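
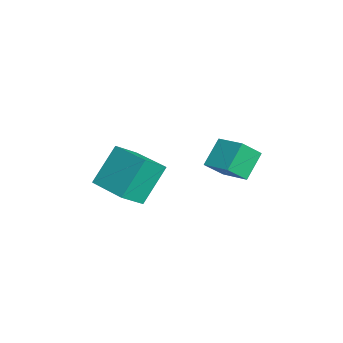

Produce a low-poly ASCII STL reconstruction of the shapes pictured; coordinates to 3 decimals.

solid 
facet normal -0.542 0.454 0.707
outer loop
vertex 0.227 2.702 2.323
vertex 1.267 3.475 2.623
vertex -0.118 3.459 1.573
endloop
endfacet
facet normal -0.783 -0.580 -0.226
outer loop
vertex 0.613 2.845 0.617
vertex 0.227 2.702 2.323
vertex -0.118 3.459 1.573
endloop
endfacet
facet normal -0.541 0.455 0.707
outer loop
vertex -0.118 3.459 1.573
vertex 1.267 3.475 2.623
vertex 0.922 4.231 1.873
endloop
endfacet
facet normal -0.308 0.676 -0.670
outer loop
vertex 0.922 4.231 1.873
vertex 0.613 2.845 0.617
vertex -0.118 3.459 1.573
endloop
endfacet
facet normal 0.309 -0.675 0.670
outer loop
vertex 0.227 2.702 2.323
vertex 1.998 2.861 1.667
vertex 1.267 3.475 2.623
endloop
endfacet
facet normal -0.782 -0.581 -0.226
outer loop
vertex 0.958 2.089 1.367
vertex 0.227 2.702 2.323
vertex 0.613 2.845 0.617
endloop
endfacet
facet normal 0.309 -0.676 0.669
outer loop
vertex 0.958 2.089 1.367
vertex 1.998 2.861 1.667
vertex 0.227 2.702 2.323
endloop
endfacet
facet normal 0.782 0.581 0.225
outer loop
vertex 1.267 3.475 2.623
vertex 1.998 2.861 1.667
vertex 0.922 4.231 1.873
endloop
endfacet
facet normal -0.309 0.676 -0.669
outer loop
vertex 1.653 3.618 0.917
vertex 0.613 2.845 0.617
vertex 0.922 4.231 1.873
endloop
endfacet
facet normal 0.782 0.580 0.226
outer loop
vertex 0.922 4.231 1.873
vertex 1.998 2.861 1.667
vertex 1.653 3.618 0.917
endloop
endfacet
facet normal 0.542 -0.454 -0.707
outer loop
vertex 1.653 3.618 0.917
vertex 0.958 2.089 1.367
vertex 0.613 2.845 0.617
endloop
endfacet
facet normal 0.541 -0.454 -0.708
outer loop
vertex 1.998 2.861 1.667
vertex 0.958 2.089 1.367
vertex 1.653 3.618 0.917
endloop
endfacet
facet normal -0.826 -0.564 -0.030
outer loop
vertex -0.056 -2.016 -0.026
vertex -0.737 -1.101 1.531
vertex -0.593 -1.191 -0.746
endloop
endfacet
facet normal 0.353 -0.474 -0.807
outer loop
vertex 0.917 -0.159 -0.691
vertex -0.056 -2.016 -0.026
vertex -0.593 -1.191 -0.746
endloop
endfacet
facet normal -0.825 -0.564 -0.030
outer loop
vertex -0.593 -1.191 -0.746
vertex -0.737 -1.101 1.531
vertex -1.275 -0.275 0.811
endloop
endfacet
facet normal -0.441 0.676 -0.591
outer loop
vertex -1.275 -0.275 0.811
vertex 0.917 -0.159 -0.691
vertex -0.593 -1.191 -0.746
endloop
endfacet
facet normal 0.441 -0.676 0.590
outer loop
vertex -0.056 -2.016 -0.026
vertex 0.773 -0.069 1.586
vertex -0.737 -1.101 1.531
endloop
endfacet
facet normal 0.353 -0.474 -0.807
outer loop
vertex 1.455 -0.985 0.029
vertex -0.056 -2.016 -0.026
vertex 0.917 -0.159 -0.691
endloop
endfacet
facet normal 0.440 -0.676 0.591
outer loop
vertex 1.455 -0.985 0.029
vertex 0.773 -0.069 1.586
vertex -0.056 -2.016 -0.026
endloop
endfacet
facet normal -0.353 0.473 0.807
outer loop
vertex -0.737 -1.101 1.531
vertex 0.773 -0.069 1.586
vertex -1.275 -0.275 0.811
endloop
endfacet
facet normal -0.440 0.677 -0.590
outer loop
vertex 0.236 0.756 0.866
vertex 0.917 -0.159 -0.691
vertex -1.275 -0.275 0.811
endloop
endfacet
facet normal -0.353 0.474 0.807
outer loop
vertex -1.275 -0.275 0.811
vertex 0.773 -0.069 1.586
vertex 0.236 0.756 0.866
endloop
endfacet
facet normal 0.825 0.564 0.030
outer loop
vertex 0.236 0.756 0.866
vertex 1.455 -0.985 0.029
vertex 0.917 -0.159 -0.691
endloop
endfacet
facet normal 0.826 0.564 0.030
outer loop
vertex 0.773 -0.069 1.586
vertex 1.455 -0.985 0.029
vertex 0.236 0.756 0.866
endloop
endfacet

endsolid


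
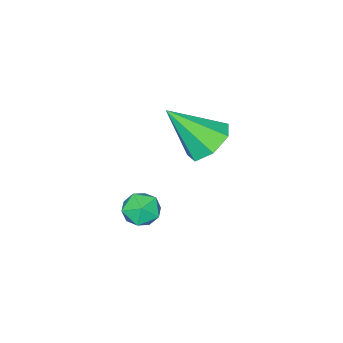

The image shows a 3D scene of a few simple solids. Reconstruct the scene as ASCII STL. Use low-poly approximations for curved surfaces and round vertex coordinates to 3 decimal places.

solid 
facet normal -0.410 0.547 -0.730
outer loop
vertex -3.243 -2.35 1.203
vertex -3.674 -1.9 1.782
vertex -2.901 -1.749 1.461
endloop
endfacet
facet normal 0.883 -0.391 -0.259
outer loop
vertex -3.243 -2.35 1.203
vertex -2.901 -1.749 1.461
vertex -2.926 -2.9 3.118
endloop
endfacet
facet normal -0.410 0.547 -0.730
outer loop
vertex -2.901 -1.749 1.461
vertex -3.674 -1.9 1.782
vertex -3.141 -1.262 1.961
endloop
endfacet
facet normal 0.944 0.263 0.197
outer loop
vertex -2.901 -1.749 1.461
vertex -3.141 -1.262 1.961
vertex -2.926 -2.9 3.118
endloop
endfacet
facet normal -0.409 0.546 -0.731
outer loop
vertex -3.141 -1.262 1.961
vertex -3.674 -1.9 1.782
vertex -3.783 -1.255 2.325
endloop
endfacet
facet normal 0.413 0.561 0.717
outer loop
vertex -3.141 -1.262 1.961
vertex -3.783 -1.255 2.325
vertex -2.926 -2.9 3.118
endloop
endfacet
facet normal -0.408 0.546 -0.731
outer loop
vertex -3.783 -1.255 2.325
vertex -3.674 -1.9 1.782
vertex -4.342 -1.733 2.28
endloop
endfacet
facet normal -0.310 0.277 0.910
outer loop
vertex -3.783 -1.255 2.325
vertex -4.342 -1.733 2.28
vertex -2.926 -2.9 3.118
endloop
endfacet
facet normal -0.408 0.547 -0.731
outer loop
vertex -4.342 -1.733 2.28
vertex -3.674 -1.9 1.782
vertex -4.399 -2.337 1.86
endloop
endfacet
facet normal -0.681 -0.374 0.630
outer loop
vertex -4.342 -1.733 2.28
vertex -4.399 -2.337 1.86
vertex -2.926 -2.9 3.118
endloop
endfacet
facet normal -0.409 0.547 -0.730
outer loop
vertex -4.399 -2.337 1.86
vertex -3.674 -1.9 1.782
vertex -3.91 -2.611 1.381
endloop
endfacet
facet normal -0.420 -0.903 0.088
outer loop
vertex -4.399 -2.337 1.86
vertex -3.91 -2.611 1.381
vertex -2.926 -2.9 3.118
endloop
endfacet
facet normal -0.409 0.547 -0.730
outer loop
vertex -3.91 -2.611 1.381
vertex -3.674 -1.9 1.782
vertex -3.243 -2.35 1.203
endloop
endfacet
facet normal 0.275 -0.911 -0.307
outer loop
vertex -3.91 -2.611 1.381
vertex -3.243 -2.35 1.203
vertex -2.926 -2.9 3.118
endloop
endfacet
facet normal -0.435 0.754 -0.492
outer loop
vertex -2.24 -2.955 -1.794
vertex -2.789 -2.996 -1.371
vertex -2.255 -2.582 -1.209
endloop
endfacet
facet normal 0.277 0.813 -0.512
outer loop
vertex -2.24 -2.955 -1.794
vertex -2.255 -2.582 -1.209
vertex -1.67 -2.902 -1.401
endloop
endfacet
facet normal 0.539 0.223 -0.812
outer loop
vertex -2.24 -2.955 -1.794
vertex -1.67 -2.902 -1.401
vertex -1.842 -3.512 -1.683
endloop
endfacet
facet normal -0.010 -0.202 -0.979
outer loop
vertex -2.24 -2.955 -1.794
vertex -1.842 -3.512 -1.683
vertex -2.533 -3.57 -1.664
endloop
endfacet
facet normal -0.611 0.126 -0.781
outer loop
vertex -2.24 -2.955 -1.794
vertex -2.533 -3.57 -1.664
vertex -2.789 -2.996 -1.371
endloop
endfacet
facet normal 0.514 0.842 0.162
outer loop
vertex -1.67 -2.902 -1.401
vertex -2.255 -2.582 -1.209
vertex -1.867 -2.91 -0.736
endloop
endfacet
facet normal -0.637 0.746 0.193
outer loop
vertex -2.255 -2.582 -1.209
vertex -2.789 -2.996 -1.371
vertex -2.558 -2.968 -0.717
endloop
endfacet
facet normal -0.922 -0.270 -0.276
outer loop
vertex -2.789 -2.996 -1.371
vertex -2.533 -3.57 -1.664
vertex -2.73 -3.578 -0.999
endloop
endfacet
facet normal 0.051 -0.801 -0.597
outer loop
vertex -2.533 -3.57 -1.664
vertex -1.842 -3.512 -1.683
vertex -2.145 -3.898 -1.191
endloop
endfacet
facet normal 0.938 -0.114 -0.327
outer loop
vertex -1.842 -3.512 -1.683
vertex -1.67 -2.902 -1.401
vertex -1.611 -3.484 -1.029
endloop
endfacet
facet normal 0.010 0.202 0.979
outer loop
vertex -2.16 -3.525 -0.606
vertex -1.867 -2.91 -0.736
vertex -2.558 -2.968 -0.717
endloop
endfacet
facet normal -0.539 -0.223 0.812
outer loop
vertex -2.16 -3.525 -0.606
vertex -2.558 -2.968 -0.717
vertex -2.73 -3.578 -0.999
endloop
endfacet
facet normal -0.277 -0.813 0.512
outer loop
vertex -2.16 -3.525 -0.606
vertex -2.73 -3.578 -0.999
vertex -2.145 -3.898 -1.191
endloop
endfacet
facet normal 0.435 -0.754 0.492
outer loop
vertex -2.16 -3.525 -0.606
vertex -2.145 -3.898 -1.191
vertex -1.611 -3.484 -1.029
endloop
endfacet
facet normal 0.611 -0.126 0.781
outer loop
vertex -2.16 -3.525 -0.606
vertex -1.611 -3.484 -1.029
vertex -1.867 -2.91 -0.736
endloop
endfacet
facet normal -0.051 0.801 0.597
outer loop
vertex -2.558 -2.968 -0.717
vertex -1.867 -2.91 -0.736
vertex -2.255 -2.582 -1.209
endloop
endfacet
facet normal -0.938 0.114 0.327
outer loop
vertex -2.73 -3.578 -0.999
vertex -2.558 -2.968 -0.717
vertex -2.789 -2.996 -1.371
endloop
endfacet
facet normal -0.514 -0.842 -0.162
outer loop
vertex -2.145 -3.898 -1.191
vertex -2.73 -3.578 -0.999
vertex -2.533 -3.57 -1.664
endloop
endfacet
facet normal 0.637 -0.746 -0.193
outer loop
vertex -1.611 -3.484 -1.029
vertex -2.145 -3.898 -1.191
vertex -1.842 -3.512 -1.683
endloop
endfacet
facet normal 0.922 0.270 0.276
outer loop
vertex -1.867 -2.91 -0.736
vertex -1.611 -3.484 -1.029
vertex -1.67 -2.902 -1.401
endloop
endfacet

endsolid


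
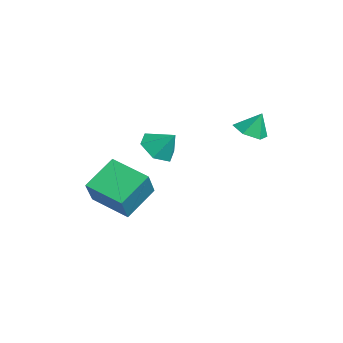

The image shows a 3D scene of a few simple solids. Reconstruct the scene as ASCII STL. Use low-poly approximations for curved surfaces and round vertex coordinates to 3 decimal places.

solid 
facet normal -0.443 -0.517 -0.733
outer loop
vertex 2.48 -1.277 1.126
vertex 1.686 -0.878 1.324
vertex 2.247 -0.498 0.717
endloop
endfacet
facet normal 0.961 0.276 -0.023
outer loop
vertex 2.48 -1.277 1.126
vertex 2.247 -0.498 0.717
vertex 2.214 -0.262 2.196
endloop
endfacet
facet normal -0.443 -0.517 -0.733
outer loop
vertex 2.247 -0.498 0.717
vertex 1.686 -0.878 1.324
vertex 1.454 -0.099 0.915
endloop
endfacet
facet normal 0.419 0.898 -0.134
outer loop
vertex 2.247 -0.498 0.717
vertex 1.454 -0.099 0.915
vertex 2.214 -0.262 2.196
endloop
endfacet
facet normal -0.444 -0.517 -0.732
outer loop
vertex 1.454 -0.099 0.915
vertex 1.686 -0.878 1.324
vertex 0.893 -0.478 1.523
endloop
endfacet
facet normal -0.297 0.909 0.292
outer loop
vertex 1.454 -0.099 0.915
vertex 0.893 -0.478 1.523
vertex 2.214 -0.262 2.196
endloop
endfacet
facet normal -0.444 -0.517 -0.732
outer loop
vertex 0.893 -0.478 1.523
vertex 1.686 -0.878 1.324
vertex 1.125 -1.257 1.932
endloop
endfacet
facet normal -0.472 0.296 0.831
outer loop
vertex 0.893 -0.478 1.523
vertex 1.125 -1.257 1.932
vertex 2.214 -0.262 2.196
endloop
endfacet
facet normal -0.443 -0.518 -0.732
outer loop
vertex 1.125 -1.257 1.932
vertex 1.686 -0.878 1.324
vertex 1.919 -1.656 1.733
endloop
endfacet
facet normal 0.071 -0.328 0.942
outer loop
vertex 1.125 -1.257 1.932
vertex 1.919 -1.656 1.733
vertex 2.214 -0.262 2.196
endloop
endfacet
facet normal -0.443 -0.518 -0.732
outer loop
vertex 1.919 -1.656 1.733
vertex 1.686 -0.878 1.324
vertex 2.48 -1.277 1.126
endloop
endfacet
facet normal 0.787 -0.338 0.516
outer loop
vertex 1.919 -1.656 1.733
vertex 2.48 -1.277 1.126
vertex 2.214 -0.262 2.196
endloop
endfacet
facet normal -0.558 0.291 -0.777
outer loop
vertex -4.752 -0.915 -3.188
vertex -3.281 0.34 -3.774
vertex -3.971 -2.341 -4.283
endloop
endfacet
facet normal -0.728 -0.621 0.290
outer loop
vertex -2.939 -2.88 -2.846
vertex -4.752 -0.915 -3.188
vertex -3.971 -2.341 -4.283
endloop
endfacet
facet normal -0.558 0.291 -0.777
outer loop
vertex -3.971 -2.341 -4.283
vertex -3.281 0.34 -3.774
vertex -2.501 -1.086 -4.869
endloop
endfacet
facet normal 0.398 -0.727 -0.559
outer loop
vertex -2.501 -1.086 -4.869
vertex -2.939 -2.88 -2.846
vertex -3.971 -2.341 -4.283
endloop
endfacet
facet normal -0.398 0.728 0.559
outer loop
vertex -4.752 -0.915 -3.188
vertex -2.249 -0.199 -2.337
vertex -3.281 0.34 -3.774
endloop
endfacet
facet normal -0.728 -0.621 0.290
outer loop
vertex -3.719 -1.454 -1.751
vertex -4.752 -0.915 -3.188
vertex -2.939 -2.88 -2.846
endloop
endfacet
facet normal -0.398 0.727 0.559
outer loop
vertex -3.719 -1.454 -1.751
vertex -2.249 -0.199 -2.337
vertex -4.752 -0.915 -3.188
endloop
endfacet
facet normal 0.728 0.621 -0.290
outer loop
vertex -3.281 0.34 -3.774
vertex -2.249 -0.199 -2.337
vertex -2.501 -1.086 -4.869
endloop
endfacet
facet normal 0.398 -0.727 -0.559
outer loop
vertex -1.468 -1.625 -3.432
vertex -2.939 -2.88 -2.846
vertex -2.501 -1.086 -4.869
endloop
endfacet
facet normal 0.728 0.621 -0.290
outer loop
vertex -2.501 -1.086 -4.869
vertex -2.249 -0.199 -2.337
vertex -1.468 -1.625 -3.432
endloop
endfacet
facet normal 0.558 -0.291 0.777
outer loop
vertex -1.468 -1.625 -3.432
vertex -3.719 -1.454 -1.751
vertex -2.939 -2.88 -2.846
endloop
endfacet
facet normal 0.558 -0.291 0.777
outer loop
vertex -2.249 -0.199 -2.337
vertex -3.719 -1.454 -1.751
vertex -1.468 -1.625 -3.432
endloop
endfacet
facet normal -0.130 -0.420 -0.898
outer loop
vertex 0.826 3.08 1.241
vertex 0.205 3.608 1.084
vertex 0.984 3.809 0.877
endloop
endfacet
facet normal 0.894 0.029 0.447
outer loop
vertex 0.826 3.08 1.241
vertex 0.984 3.809 0.877
vertex 0.355 4.092 2.116
endloop
endfacet
facet normal -0.130 -0.420 -0.898
outer loop
vertex 0.984 3.809 0.877
vertex 0.205 3.608 1.084
vertex 0.363 4.337 0.72
endloop
endfacet
facet normal 0.621 0.772 0.139
outer loop
vertex 0.984 3.809 0.877
vertex 0.363 4.337 0.72
vertex 0.355 4.092 2.116
endloop
endfacet
facet normal -0.129 -0.420 -0.898
outer loop
vertex 0.363 4.337 0.72
vertex 0.205 3.608 1.084
vertex -0.415 4.136 0.926
endloop
endfacet
facet normal -0.205 0.964 0.168
outer loop
vertex 0.363 4.337 0.72
vertex -0.415 4.136 0.926
vertex 0.355 4.092 2.116
endloop
endfacet
facet normal -0.129 -0.420 -0.898
outer loop
vertex -0.415 4.136 0.926
vertex 0.205 3.608 1.084
vertex -0.573 3.407 1.29
endloop
endfacet
facet normal -0.756 0.416 0.505
outer loop
vertex -0.415 4.136 0.926
vertex -0.573 3.407 1.29
vertex 0.355 4.092 2.116
endloop
endfacet
facet normal -0.129 -0.421 -0.898
outer loop
vertex -0.573 3.407 1.29
vertex 0.205 3.608 1.084
vertex 0.048 2.879 1.448
endloop
endfacet
facet normal -0.483 -0.325 0.813
outer loop
vertex -0.573 3.407 1.29
vertex 0.048 2.879 1.448
vertex 0.355 4.092 2.116
endloop
endfacet
facet normal -0.130 -0.420 -0.898
outer loop
vertex 0.048 2.879 1.448
vertex 0.205 3.608 1.084
vertex 0.826 3.08 1.241
endloop
endfacet
facet normal 0.342 -0.518 0.784
outer loop
vertex 0.048 2.879 1.448
vertex 0.826 3.08 1.241
vertex 0.355 4.092 2.116
endloop
endfacet

endsolid


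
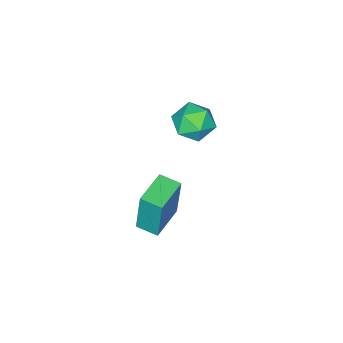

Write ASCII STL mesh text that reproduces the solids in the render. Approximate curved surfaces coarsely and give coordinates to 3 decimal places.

solid 
facet normal -0.970 -0.241 0.042
outer loop
vertex 1.122 -1.957 0.334
vertex 0.907 -1.11 0.232
vertex 1.097 -2.197 -1.611
endloop
endfacet
facet normal 0.244 -0.963 0.116
outer loop
vertex 2.493 -1.85 -1.672
vertex 1.122 -1.957 0.334
vertex 1.097 -2.197 -1.611
endloop
endfacet
facet normal -0.970 -0.241 0.042
outer loop
vertex 1.097 -2.197 -1.611
vertex 0.907 -1.11 0.232
vertex 0.882 -1.35 -1.713
endloop
endfacet
facet normal -0.013 -0.123 -0.992
outer loop
vertex 0.882 -1.35 -1.713
vertex 2.493 -1.85 -1.672
vertex 1.097 -2.197 -1.611
endloop
endfacet
facet normal 0.013 0.123 0.992
outer loop
vertex 1.122 -1.957 0.334
vertex 2.303 -0.763 0.171
vertex 0.907 -1.11 0.232
endloop
endfacet
facet normal 0.244 -0.963 0.116
outer loop
vertex 2.518 -1.61 0.273
vertex 1.122 -1.957 0.334
vertex 2.493 -1.85 -1.672
endloop
endfacet
facet normal 0.013 0.123 0.992
outer loop
vertex 2.518 -1.61 0.273
vertex 2.303 -0.763 0.171
vertex 1.122 -1.957 0.334
endloop
endfacet
facet normal -0.244 0.963 -0.116
outer loop
vertex 0.907 -1.11 0.232
vertex 2.303 -0.763 0.171
vertex 0.882 -1.35 -1.713
endloop
endfacet
facet normal -0.013 -0.123 -0.992
outer loop
vertex 2.278 -1.003 -1.774
vertex 2.493 -1.85 -1.672
vertex 0.882 -1.35 -1.713
endloop
endfacet
facet normal -0.244 0.963 -0.116
outer loop
vertex 0.882 -1.35 -1.713
vertex 2.303 -0.763 0.171
vertex 2.278 -1.003 -1.774
endloop
endfacet
facet normal 0.970 0.241 -0.042
outer loop
vertex 2.278 -1.003 -1.774
vertex 2.518 -1.61 0.273
vertex 2.493 -1.85 -1.672
endloop
endfacet
facet normal 0.970 0.241 -0.042
outer loop
vertex 2.303 -0.763 0.171
vertex 2.518 -1.61 0.273
vertex 2.278 -1.003 -1.774
endloop
endfacet
facet normal 0.300 0.471 0.829
outer loop
vertex 0.671 -0.45 3.712
vertex -0.018 -0.752 4.133
vertex 0.715 -1.205 4.125
endloop
endfacet
facet normal 0.859 0.283 0.426
outer loop
vertex 0.671 -0.45 3.712
vertex 0.715 -1.205 4.125
vertex 1.073 -1.119 3.346
endloop
endfacet
facet normal 0.780 0.587 -0.216
outer loop
vertex 0.671 -0.45 3.712
vertex 1.073 -1.119 3.346
vertex 0.561 -0.613 2.872
endloop
endfacet
facet normal 0.173 0.962 -0.209
outer loop
vertex 0.671 -0.45 3.712
vertex 0.561 -0.613 2.872
vertex -0.113 -0.386 3.358
endloop
endfacet
facet normal -0.124 0.891 0.436
outer loop
vertex 0.671 -0.45 3.712
vertex -0.113 -0.386 3.358
vertex -0.018 -0.752 4.133
endloop
endfacet
facet normal 0.840 -0.424 0.339
outer loop
vertex 1.073 -1.119 3.346
vertex 0.715 -1.205 4.125
vertex 0.633 -1.834 3.542
endloop
endfacet
facet normal -0.063 -0.120 0.991
outer loop
vertex 0.715 -1.205 4.125
vertex -0.018 -0.752 4.133
vertex -0.041 -1.607 4.028
endloop
endfacet
facet normal -0.749 0.559 0.356
outer loop
vertex -0.018 -0.752 4.133
vertex -0.113 -0.386 3.358
vertex -0.553 -1.101 3.554
endloop
endfacet
facet normal -0.270 0.673 -0.688
outer loop
vertex -0.113 -0.386 3.358
vertex 0.561 -0.613 2.872
vertex -0.195 -1.015 2.775
endloop
endfacet
facet normal 0.712 0.067 -0.699
outer loop
vertex 0.561 -0.613 2.872
vertex 1.073 -1.119 3.346
vertex 0.538 -1.468 2.767
endloop
endfacet
facet normal -0.173 -0.962 0.209
outer loop
vertex -0.151 -1.77 3.188
vertex 0.633 -1.834 3.542
vertex -0.041 -1.607 4.028
endloop
endfacet
facet normal -0.780 -0.587 0.216
outer loop
vertex -0.151 -1.77 3.188
vertex -0.041 -1.607 4.028
vertex -0.553 -1.101 3.554
endloop
endfacet
facet normal -0.859 -0.283 -0.426
outer loop
vertex -0.151 -1.77 3.188
vertex -0.553 -1.101 3.554
vertex -0.195 -1.015 2.775
endloop
endfacet
facet normal -0.300 -0.471 -0.829
outer loop
vertex -0.151 -1.77 3.188
vertex -0.195 -1.015 2.775
vertex 0.538 -1.468 2.767
endloop
endfacet
facet normal 0.124 -0.891 -0.436
outer loop
vertex -0.151 -1.77 3.188
vertex 0.538 -1.468 2.767
vertex 0.633 -1.834 3.542
endloop
endfacet
facet normal 0.270 -0.673 0.688
outer loop
vertex -0.041 -1.607 4.028
vertex 0.633 -1.834 3.542
vertex 0.715 -1.205 4.125
endloop
endfacet
facet normal -0.712 -0.067 0.699
outer loop
vertex -0.553 -1.101 3.554
vertex -0.041 -1.607 4.028
vertex -0.018 -0.752 4.133
endloop
endfacet
facet normal -0.840 0.424 -0.339
outer loop
vertex -0.195 -1.015 2.775
vertex -0.553 -1.101 3.554
vertex -0.113 -0.386 3.358
endloop
endfacet
facet normal 0.063 0.120 -0.991
outer loop
vertex 0.538 -1.468 2.767
vertex -0.195 -1.015 2.775
vertex 0.561 -0.613 2.872
endloop
endfacet
facet normal 0.749 -0.559 -0.356
outer loop
vertex 0.633 -1.834 3.542
vertex 0.538 -1.468 2.767
vertex 1.073 -1.119 3.346
endloop
endfacet

endsolid


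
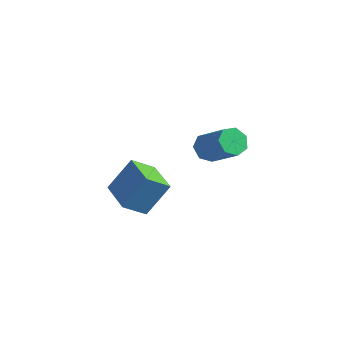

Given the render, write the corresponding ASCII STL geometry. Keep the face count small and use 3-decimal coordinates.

solid 
facet normal -0.892 0.445 0.076
outer loop
vertex -4.49 -0.813 -3.51
vertex -4.05 -0.135 -2.319
vertex -4.154 -0.044 -4.072
endloop
endfacet
facet normal -0.305 -0.471 -0.827
outer loop
vertex -2.87 -0.685 -4.181
vertex -4.49 -0.813 -3.51
vertex -4.154 -0.044 -4.072
endloop
endfacet
facet normal -0.892 0.445 0.076
outer loop
vertex -4.154 -0.044 -4.072
vertex -4.05 -0.135 -2.319
vertex -3.714 0.634 -2.88
endloop
endfacet
facet normal 0.333 0.762 -0.556
outer loop
vertex -3.714 0.634 -2.88
vertex -2.87 -0.685 -4.181
vertex -4.154 -0.044 -4.072
endloop
endfacet
facet normal -0.333 -0.761 0.556
outer loop
vertex -4.49 -0.813 -3.51
vertex -2.766 -0.776 -2.428
vertex -4.05 -0.135 -2.319
endloop
endfacet
facet normal -0.306 -0.470 -0.828
outer loop
vertex -3.206 -1.454 -3.62
vertex -4.49 -0.813 -3.51
vertex -2.87 -0.685 -4.181
endloop
endfacet
facet normal -0.333 -0.762 0.556
outer loop
vertex -3.206 -1.454 -3.62
vertex -2.766 -0.776 -2.428
vertex -4.49 -0.813 -3.51
endloop
endfacet
facet normal 0.305 0.471 0.828
outer loop
vertex -4.05 -0.135 -2.319
vertex -2.766 -0.776 -2.428
vertex -3.714 0.634 -2.88
endloop
endfacet
facet normal 0.333 0.762 -0.556
outer loop
vertex -2.43 -0.007 -2.99
vertex -2.87 -0.685 -4.181
vertex -3.714 0.634 -2.88
endloop
endfacet
facet normal 0.306 0.471 0.827
outer loop
vertex -3.714 0.634 -2.88
vertex -2.766 -0.776 -2.428
vertex -2.43 -0.007 -2.99
endloop
endfacet
facet normal 0.892 -0.445 -0.076
outer loop
vertex -2.43 -0.007 -2.99
vertex -3.206 -1.454 -3.62
vertex -2.87 -0.685 -4.181
endloop
endfacet
facet normal 0.892 -0.445 -0.076
outer loop
vertex -2.766 -0.776 -2.428
vertex -3.206 -1.454 -3.62
vertex -2.43 -0.007 -2.99
endloop
endfacet
facet normal -0.824 0.089 -0.560
outer loop
vertex -0.293 -0.435 -0.783
vertex -0.588 -0.299 -0.327
vertex -0.313 0.04 -0.678
endloop
endfacet
facet normal 0.566 0.201 -0.800
outer loop
vertex -0.293 -0.435 -0.783
vertex -0.313 0.04 -0.678
vertex 0.844 -0.557 -0.009
endloop
endfacet
facet normal 0.566 0.202 -0.799
outer loop
vertex 0.844 -0.557 -0.009
vertex -0.313 0.04 -0.678
vertex 0.823 -0.083 0.096
endloop
endfacet
facet normal 0.823 -0.088 0.561
outer loop
vertex 0.844 -0.557 -0.009
vertex 0.823 -0.083 0.096
vertex 0.548 -0.421 0.447
endloop
endfacet
facet normal -0.823 0.087 -0.561
outer loop
vertex -0.313 0.04 -0.678
vertex -0.588 -0.299 -0.327
vertex -0.541 0.259 -0.309
endloop
endfacet
facet normal 0.320 0.888 -0.329
outer loop
vertex -0.313 0.04 -0.678
vertex -0.541 0.259 -0.309
vertex 0.823 -0.083 0.096
endloop
endfacet
facet normal 0.321 0.887 -0.332
outer loop
vertex 0.823 -0.083 0.096
vertex -0.541 0.259 -0.309
vertex 0.596 0.137 0.465
endloop
endfacet
facet normal 0.824 -0.089 0.560
outer loop
vertex 0.823 -0.083 0.096
vertex 0.596 0.137 0.465
vertex 0.548 -0.421 0.447
endloop
endfacet
facet normal -0.824 0.087 -0.560
outer loop
vertex -0.541 0.259 -0.309
vertex -0.588 -0.299 -0.327
vertex -0.804 0.058 0.047
endloop
endfacet
facet normal -0.167 0.906 0.388
outer loop
vertex -0.541 0.259 -0.309
vertex -0.804 0.058 0.047
vertex 0.596 0.137 0.465
endloop
endfacet
facet normal -0.167 0.906 0.389
outer loop
vertex 0.596 0.137 0.465
vertex -0.804 0.058 0.047
vertex 0.332 -0.064 0.82
endloop
endfacet
facet normal 0.823 -0.089 0.561
outer loop
vertex 0.596 0.137 0.465
vertex 0.332 -0.064 0.82
vertex 0.548 -0.421 0.447
endloop
endfacet
facet normal -0.824 0.089 -0.560
outer loop
vertex -0.804 0.058 0.047
vertex -0.588 -0.299 -0.327
vertex -0.905 -0.412 0.121
endloop
endfacet
facet normal -0.528 0.242 0.814
outer loop
vertex -0.804 0.058 0.047
vertex -0.905 -0.412 0.121
vertex 0.332 -0.064 0.82
endloop
endfacet
facet normal -0.528 0.243 0.814
outer loop
vertex 0.332 -0.064 0.82
vertex -0.905 -0.412 0.121
vertex 0.231 -0.534 0.895
endloop
endfacet
facet normal 0.823 -0.087 0.561
outer loop
vertex 0.332 -0.064 0.82
vertex 0.231 -0.534 0.895
vertex 0.548 -0.421 0.447
endloop
endfacet
facet normal -0.823 0.088 -0.560
outer loop
vertex -0.905 -0.412 0.121
vertex -0.588 -0.299 -0.327
vertex -0.767 -0.796 -0.142
endloop
endfacet
facet normal -0.492 -0.605 0.626
outer loop
vertex -0.905 -0.412 0.121
vertex -0.767 -0.796 -0.142
vertex 0.231 -0.534 0.895
endloop
endfacet
facet normal -0.492 -0.605 0.626
outer loop
vertex 0.231 -0.534 0.895
vertex -0.767 -0.796 -0.142
vertex 0.369 -0.918 0.632
endloop
endfacet
facet normal 0.823 -0.088 0.560
outer loop
vertex 0.231 -0.534 0.895
vertex 0.369 -0.918 0.632
vertex 0.548 -0.421 0.447
endloop
endfacet
facet normal -0.824 0.088 -0.560
outer loop
vertex -0.767 -0.796 -0.142
vertex -0.588 -0.299 -0.327
vertex -0.495 -0.807 -0.544
endloop
endfacet
facet normal -0.086 -0.996 -0.031
outer loop
vertex -0.767 -0.796 -0.142
vertex -0.495 -0.807 -0.544
vertex 0.369 -0.918 0.632
endloop
endfacet
facet normal -0.086 -0.996 -0.031
outer loop
vertex 0.369 -0.918 0.632
vertex -0.495 -0.807 -0.544
vertex 0.642 -0.929 0.229
endloop
endfacet
facet normal 0.824 -0.088 0.560
outer loop
vertex 0.369 -0.918 0.632
vertex 0.642 -0.929 0.229
vertex 0.548 -0.421 0.447
endloop
endfacet
facet normal -0.824 0.088 -0.559
outer loop
vertex -0.495 -0.807 -0.544
vertex -0.588 -0.299 -0.327
vertex -0.293 -0.435 -0.783
endloop
endfacet
facet normal 0.385 -0.638 -0.667
outer loop
vertex -0.495 -0.807 -0.544
vertex -0.293 -0.435 -0.783
vertex 0.642 -0.929 0.229
endloop
endfacet
facet normal 0.386 -0.637 -0.668
outer loop
vertex 0.642 -0.929 0.229
vertex -0.293 -0.435 -0.783
vertex 0.844 -0.557 -0.009
endloop
endfacet
facet normal 0.823 -0.088 0.561
outer loop
vertex 0.642 -0.929 0.229
vertex 0.844 -0.557 -0.009
vertex 0.548 -0.421 0.447
endloop
endfacet

endsolid


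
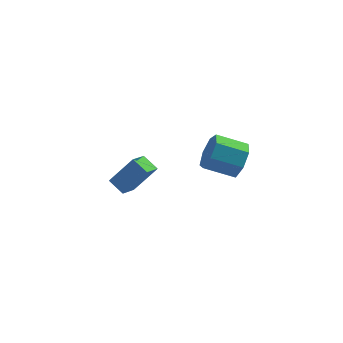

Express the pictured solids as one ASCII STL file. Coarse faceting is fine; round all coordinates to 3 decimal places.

solid 
facet normal -0.616 -0.075 -0.784
outer loop
vertex -1.545 2.923 -4.233
vertex -1.08 3.789 -4.681
vertex -0.918 2.36 -4.671
endloop
endfacet
facet normal -0.430 -0.802 0.415
outer loop
vertex 0.16 2.491 -3.299
vertex -1.545 2.923 -4.233
vertex -0.918 2.36 -4.671
endloop
endfacet
facet normal -0.616 -0.075 -0.784
outer loop
vertex -0.918 2.36 -4.671
vertex -1.08 3.789 -4.681
vertex -0.454 3.226 -5.119
endloop
endfacet
facet normal 0.660 -0.593 -0.462
outer loop
vertex -0.454 3.226 -5.119
vertex 0.16 2.491 -3.299
vertex -0.918 2.36 -4.671
endloop
endfacet
facet normal -0.660 0.593 0.462
outer loop
vertex -1.545 2.923 -4.233
vertex -0.002 3.92 -3.309
vertex -1.08 3.789 -4.681
endloop
endfacet
facet normal -0.430 -0.802 0.415
outer loop
vertex -0.466 3.054 -2.861
vertex -1.545 2.923 -4.233
vertex 0.16 2.491 -3.299
endloop
endfacet
facet normal -0.660 0.593 0.462
outer loop
vertex -0.466 3.054 -2.861
vertex -0.002 3.92 -3.309
vertex -1.545 2.923 -4.233
endloop
endfacet
facet normal 0.431 0.802 -0.415
outer loop
vertex -1.08 3.789 -4.681
vertex -0.002 3.92 -3.309
vertex -0.454 3.226 -5.119
endloop
endfacet
facet normal 0.659 -0.593 -0.462
outer loop
vertex 0.625 3.357 -3.747
vertex 0.16 2.491 -3.299
vertex -0.454 3.226 -5.119
endloop
endfacet
facet normal 0.430 0.802 -0.415
outer loop
vertex -0.454 3.226 -5.119
vertex -0.002 3.92 -3.309
vertex 0.625 3.357 -3.747
endloop
endfacet
facet normal 0.616 0.075 0.784
outer loop
vertex 0.625 3.357 -3.747
vertex -0.466 3.054 -2.861
vertex 0.16 2.491 -3.299
endloop
endfacet
facet normal 0.616 0.076 0.784
outer loop
vertex -0.002 3.92 -3.309
vertex -0.466 3.054 -2.861
vertex 0.625 3.357 -3.747
endloop
endfacet
facet normal 0.921 -0.036 -0.388
outer loop
vertex 4.449 -1.962 1.541
vertex 4.132 -1.626 0.757
vertex 4.454 -1.175 1.479
endloop
endfacet
facet normal 0.389 0.070 0.918
outer loop
vertex 4.449 -1.962 1.541
vertex 4.454 -1.175 1.479
vertex 3.105 -1.91 2.107
endloop
endfacet
facet normal 0.389 0.070 0.918
outer loop
vertex 3.105 -1.91 2.107
vertex 4.454 -1.175 1.479
vertex 3.109 -1.123 2.045
endloop
endfacet
facet normal -0.921 0.035 0.388
outer loop
vertex 3.105 -1.91 2.107
vertex 3.109 -1.123 2.045
vertex 2.788 -1.574 1.323
endloop
endfacet
facet normal 0.921 -0.036 -0.388
outer loop
vertex 4.454 -1.175 1.479
vertex 4.132 -1.626 0.757
vertex 4.216 -0.728 0.873
endloop
endfacet
facet normal 0.247 0.824 0.511
outer loop
vertex 4.454 -1.175 1.479
vertex 4.216 -0.728 0.873
vertex 3.109 -1.123 2.045
endloop
endfacet
facet normal 0.248 0.822 0.512
outer loop
vertex 3.109 -1.123 2.045
vertex 4.216 -0.728 0.873
vertex 2.872 -0.675 1.44
endloop
endfacet
facet normal -0.921 0.036 0.387
outer loop
vertex 3.109 -1.123 2.045
vertex 2.872 -0.675 1.44
vertex 2.788 -1.574 1.323
endloop
endfacet
facet normal 0.921 -0.036 -0.388
outer loop
vertex 4.216 -0.728 0.873
vertex 4.132 -1.626 0.757
vertex 3.915 -0.956 0.18
endloop
endfacet
facet normal -0.080 0.957 -0.280
outer loop
vertex 4.216 -0.728 0.873
vertex 3.915 -0.956 0.18
vertex 2.872 -0.675 1.44
endloop
endfacet
facet normal -0.081 0.956 -0.280
outer loop
vertex 2.872 -0.675 1.44
vertex 3.915 -0.956 0.18
vertex 2.571 -0.904 0.746
endloop
endfacet
facet normal -0.921 0.036 0.388
outer loop
vertex 2.872 -0.675 1.44
vertex 2.571 -0.904 0.746
vertex 2.788 -1.574 1.323
endloop
endfacet
facet normal 0.921 -0.035 -0.387
outer loop
vertex 3.915 -0.956 0.18
vertex 4.132 -1.626 0.757
vertex 3.778 -1.69 -0.079
endloop
endfacet
facet normal -0.349 0.369 -0.862
outer loop
vertex 3.915 -0.956 0.18
vertex 3.778 -1.69 -0.079
vertex 2.571 -0.904 0.746
endloop
endfacet
facet normal -0.348 0.370 -0.861
outer loop
vertex 2.571 -0.904 0.746
vertex 3.778 -1.69 -0.079
vertex 2.433 -1.637 0.487
endloop
endfacet
facet normal -0.921 0.036 0.388
outer loop
vertex 2.571 -0.904 0.746
vertex 2.433 -1.637 0.487
vertex 2.788 -1.574 1.323
endloop
endfacet
facet normal 0.921 -0.036 -0.387
outer loop
vertex 3.778 -1.69 -0.079
vertex 4.132 -1.626 0.757
vertex 3.907 -2.375 0.291
endloop
endfacet
facet normal -0.353 -0.495 -0.794
outer loop
vertex 3.778 -1.69 -0.079
vertex 3.907 -2.375 0.291
vertex 2.433 -1.637 0.487
endloop
endfacet
facet normal -0.354 -0.496 -0.793
outer loop
vertex 2.433 -1.637 0.487
vertex 3.907 -2.375 0.291
vertex 2.563 -2.323 0.858
endloop
endfacet
facet normal -0.921 0.036 0.388
outer loop
vertex 2.433 -1.637 0.487
vertex 2.563 -2.323 0.858
vertex 2.788 -1.574 1.323
endloop
endfacet
facet normal 0.921 -0.035 -0.388
outer loop
vertex 3.907 -2.375 0.291
vertex 4.132 -1.626 0.757
vertex 4.206 -2.496 1.012
endloop
endfacet
facet normal -0.092 -0.988 -0.128
outer loop
vertex 3.907 -2.375 0.291
vertex 4.206 -2.496 1.012
vertex 2.563 -2.323 0.858
endloop
endfacet
facet normal -0.092 -0.988 -0.128
outer loop
vertex 2.563 -2.323 0.858
vertex 4.206 -2.496 1.012
vertex 2.861 -2.444 1.578
endloop
endfacet
facet normal -0.921 0.036 0.387
outer loop
vertex 2.563 -2.323 0.858
vertex 2.861 -2.444 1.578
vertex 2.788 -1.574 1.323
endloop
endfacet
facet normal 0.921 -0.035 -0.388
outer loop
vertex 4.206 -2.496 1.012
vertex 4.132 -1.626 0.757
vertex 4.449 -1.962 1.541
endloop
endfacet
facet normal 0.238 -0.736 0.634
outer loop
vertex 4.206 -2.496 1.012
vertex 4.449 -1.962 1.541
vertex 2.861 -2.444 1.578
endloop
endfacet
facet normal 0.238 -0.736 0.633
outer loop
vertex 2.861 -2.444 1.578
vertex 4.449 -1.962 1.541
vertex 3.105 -1.91 2.107
endloop
endfacet
facet normal -0.921 0.036 0.388
outer loop
vertex 2.861 -2.444 1.578
vertex 3.105 -1.91 2.107
vertex 2.788 -1.574 1.323
endloop
endfacet

endsolid


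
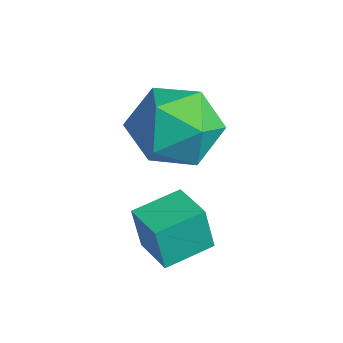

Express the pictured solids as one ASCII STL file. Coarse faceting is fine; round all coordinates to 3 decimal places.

solid 
facet normal -0.464 -0.600 0.652
outer loop
vertex -2.481 1.885 -0.288
vertex -2.073 0.985 -0.826
vertex -1.489 1.449 0.016
endloop
endfacet
facet normal -0.286 0.019 0.958
outer loop
vertex -2.481 1.885 -0.288
vertex -1.489 1.449 0.016
vertex -1.618 2.565 -0.044
endloop
endfacet
facet normal -0.596 0.545 0.590
outer loop
vertex -2.481 1.885 -0.288
vertex -1.618 2.565 -0.044
vertex -2.282 2.791 -0.924
endloop
endfacet
facet normal -0.966 0.251 0.055
outer loop
vertex -2.481 1.885 -0.288
vertex -2.282 2.791 -0.924
vertex -2.563 1.814 -1.408
endloop
endfacet
facet normal -0.885 -0.457 0.094
outer loop
vertex -2.481 1.885 -0.288
vertex -2.563 1.814 -1.408
vertex -2.073 0.985 -0.826
endloop
endfacet
facet normal 0.421 0.097 0.902
outer loop
vertex -1.618 2.565 -0.044
vertex -1.489 1.449 0.016
vertex -0.677 2.086 -0.432
endloop
endfacet
facet normal 0.133 -0.904 0.406
outer loop
vertex -1.489 1.449 0.016
vertex -2.073 0.985 -0.826
vertex -0.958 1.109 -0.916
endloop
endfacet
facet normal -0.548 -0.673 -0.497
outer loop
vertex -2.073 0.985 -0.826
vertex -2.563 1.814 -1.408
vertex -1.622 1.335 -1.796
endloop
endfacet
facet normal -0.680 0.473 -0.560
outer loop
vertex -2.563 1.814 -1.408
vertex -2.282 2.791 -0.924
vertex -1.751 2.451 -1.856
endloop
endfacet
facet normal -0.081 0.949 0.305
outer loop
vertex -2.282 2.791 -0.924
vertex -1.618 2.565 -0.044
vertex -1.167 2.915 -1.014
endloop
endfacet
facet normal 0.966 -0.251 -0.055
outer loop
vertex -0.759 2.015 -1.552
vertex -0.677 2.086 -0.432
vertex -0.958 1.109 -0.916
endloop
endfacet
facet normal 0.596 -0.545 -0.590
outer loop
vertex -0.759 2.015 -1.552
vertex -0.958 1.109 -0.916
vertex -1.622 1.335 -1.796
endloop
endfacet
facet normal 0.286 -0.019 -0.958
outer loop
vertex -0.759 2.015 -1.552
vertex -1.622 1.335 -1.796
vertex -1.751 2.451 -1.856
endloop
endfacet
facet normal 0.464 0.600 -0.652
outer loop
vertex -0.759 2.015 -1.552
vertex -1.751 2.451 -1.856
vertex -1.167 2.915 -1.014
endloop
endfacet
facet normal 0.885 0.457 -0.094
outer loop
vertex -0.759 2.015 -1.552
vertex -1.167 2.915 -1.014
vertex -0.677 2.086 -0.432
endloop
endfacet
facet normal 0.680 -0.473 0.560
outer loop
vertex -0.958 1.109 -0.916
vertex -0.677 2.086 -0.432
vertex -1.489 1.449 0.016
endloop
endfacet
facet normal 0.081 -0.949 -0.305
outer loop
vertex -1.622 1.335 -1.796
vertex -0.958 1.109 -0.916
vertex -2.073 0.985 -0.826
endloop
endfacet
facet normal -0.421 -0.097 -0.902
outer loop
vertex -1.751 2.451 -1.856
vertex -1.622 1.335 -1.796
vertex -2.563 1.814 -1.408
endloop
endfacet
facet normal -0.133 0.904 -0.406
outer loop
vertex -1.167 2.915 -1.014
vertex -1.751 2.451 -1.856
vertex -2.282 2.791 -0.924
endloop
endfacet
facet normal 0.548 0.673 0.497
outer loop
vertex -0.677 2.086 -0.432
vertex -1.167 2.915 -1.014
vertex -1.618 2.565 -0.044
endloop
endfacet
facet normal -0.993 -0.024 -0.111
outer loop
vertex -0.68 0.449 -2.315
vertex -0.726 1.608 -2.156
vertex -0.558 0.608 -3.437
endloop
endfacet
facet normal 0.039 -0.990 -0.136
outer loop
vertex 0.446 0.632 -3.324
vertex -0.68 0.449 -2.315
vertex -0.558 0.608 -3.437
endloop
endfacet
facet normal -0.993 -0.023 -0.112
outer loop
vertex -0.558 0.608 -3.437
vertex -0.726 1.608 -2.156
vertex -0.603 1.766 -3.278
endloop
endfacet
facet normal 0.107 0.139 -0.984
outer loop
vertex -0.603 1.766 -3.278
vertex 0.446 0.632 -3.324
vertex -0.558 0.608 -3.437
endloop
endfacet
facet normal -0.107 -0.139 0.984
outer loop
vertex -0.68 0.449 -2.315
vertex 0.278 1.632 -2.043
vertex -0.726 1.608 -2.156
endloop
endfacet
facet normal 0.040 -0.990 -0.135
outer loop
vertex 0.323 0.474 -2.202
vertex -0.68 0.449 -2.315
vertex 0.446 0.632 -3.324
endloop
endfacet
facet normal -0.107 -0.139 0.984
outer loop
vertex 0.323 0.474 -2.202
vertex 0.278 1.632 -2.043
vertex -0.68 0.449 -2.315
endloop
endfacet
facet normal -0.039 0.990 0.135
outer loop
vertex -0.726 1.608 -2.156
vertex 0.278 1.632 -2.043
vertex -0.603 1.766 -3.278
endloop
endfacet
facet normal 0.107 0.139 -0.984
outer loop
vertex 0.4 1.791 -3.165
vertex 0.446 0.632 -3.324
vertex -0.603 1.766 -3.278
endloop
endfacet
facet normal -0.040 0.990 0.136
outer loop
vertex -0.603 1.766 -3.278
vertex 0.278 1.632 -2.043
vertex 0.4 1.791 -3.165
endloop
endfacet
facet normal 0.993 0.024 0.112
outer loop
vertex 0.4 1.791 -3.165
vertex 0.323 0.474 -2.202
vertex 0.446 0.632 -3.324
endloop
endfacet
facet normal 0.994 0.023 0.111
outer loop
vertex 0.278 1.632 -2.043
vertex 0.323 0.474 -2.202
vertex 0.4 1.791 -3.165
endloop
endfacet

endsolid


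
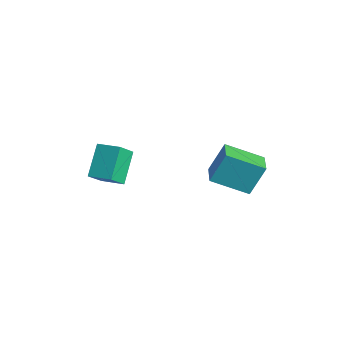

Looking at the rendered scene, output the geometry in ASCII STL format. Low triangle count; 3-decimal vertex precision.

solid 
facet normal -0.830 0.508 -0.230
outer loop
vertex -1.967 3.874 1.315
vertex -0.857 5.307 0.472
vertex -2.051 3.057 -0.185
endloop
endfacet
facet normal -0.555 -0.717 0.422
outer loop
vertex -1.063 2.453 0.088
vertex -1.967 3.874 1.315
vertex -2.051 3.057 -0.185
endloop
endfacet
facet normal -0.830 0.508 -0.230
outer loop
vertex -2.051 3.057 -0.185
vertex -0.857 5.307 0.472
vertex -0.941 4.491 -1.028
endloop
endfacet
facet normal -0.049 -0.477 -0.877
outer loop
vertex -0.941 4.491 -1.028
vertex -1.063 2.453 0.088
vertex -2.051 3.057 -0.185
endloop
endfacet
facet normal 0.050 0.478 0.877
outer loop
vertex -1.967 3.874 1.315
vertex 0.131 4.703 0.745
vertex -0.857 5.307 0.472
endloop
endfacet
facet normal -0.555 -0.717 0.421
outer loop
vertex -0.979 3.269 1.588
vertex -1.967 3.874 1.315
vertex -1.063 2.453 0.088
endloop
endfacet
facet normal 0.050 0.477 0.877
outer loop
vertex -0.979 3.269 1.588
vertex 0.131 4.703 0.745
vertex -1.967 3.874 1.315
endloop
endfacet
facet normal 0.555 0.717 -0.421
outer loop
vertex -0.857 5.307 0.472
vertex 0.131 4.703 0.745
vertex -0.941 4.491 -1.028
endloop
endfacet
facet normal -0.050 -0.477 -0.877
outer loop
vertex 0.047 3.886 -0.755
vertex -1.063 2.453 0.088
vertex -0.941 4.491 -1.028
endloop
endfacet
facet normal 0.555 0.717 -0.422
outer loop
vertex -0.941 4.491 -1.028
vertex 0.131 4.703 0.745
vertex 0.047 3.886 -0.755
endloop
endfacet
facet normal 0.830 -0.508 0.230
outer loop
vertex 0.047 3.886 -0.755
vertex -0.979 3.269 1.588
vertex -1.063 2.453 0.088
endloop
endfacet
facet normal 0.830 -0.508 0.230
outer loop
vertex 0.131 4.703 0.745
vertex -0.979 3.269 1.588
vertex 0.047 3.886 -0.755
endloop
endfacet
facet normal -0.508 0.594 0.624
outer loop
vertex -4.702 -1.188 1.782
vertex -3.691 -0.597 2.043
vertex -4.93 -0.373 0.821
endloop
endfacet
facet normal -0.842 -0.493 -0.218
outer loop
vertex -4.029 -1.423 -0.283
vertex -4.702 -1.188 1.782
vertex -4.93 -0.373 0.821
endloop
endfacet
facet normal -0.508 0.593 0.624
outer loop
vertex -4.93 -0.373 0.821
vertex -3.691 -0.597 2.043
vertex -3.919 0.218 1.083
endloop
endfacet
facet normal -0.178 0.637 -0.750
outer loop
vertex -3.919 0.218 1.083
vertex -4.029 -1.423 -0.283
vertex -4.93 -0.373 0.821
endloop
endfacet
facet normal 0.178 -0.636 0.751
outer loop
vertex -4.702 -1.188 1.782
vertex -2.79 -1.647 0.939
vertex -3.691 -0.597 2.043
endloop
endfacet
facet normal -0.842 -0.493 -0.218
outer loop
vertex -3.801 -2.238 0.677
vertex -4.702 -1.188 1.782
vertex -4.029 -1.423 -0.283
endloop
endfacet
facet normal 0.178 -0.637 0.750
outer loop
vertex -3.801 -2.238 0.677
vertex -2.79 -1.647 0.939
vertex -4.702 -1.188 1.782
endloop
endfacet
facet normal 0.842 0.493 0.218
outer loop
vertex -3.691 -0.597 2.043
vertex -2.79 -1.647 0.939
vertex -3.919 0.218 1.083
endloop
endfacet
facet normal -0.178 0.637 -0.750
outer loop
vertex -3.018 -0.832 -0.022
vertex -4.029 -1.423 -0.283
vertex -3.919 0.218 1.083
endloop
endfacet
facet normal 0.842 0.493 0.218
outer loop
vertex -3.919 0.218 1.083
vertex -2.79 -1.647 0.939
vertex -3.018 -0.832 -0.022
endloop
endfacet
facet normal 0.508 -0.593 -0.624
outer loop
vertex -3.018 -0.832 -0.022
vertex -3.801 -2.238 0.677
vertex -4.029 -1.423 -0.283
endloop
endfacet
facet normal 0.509 -0.593 -0.624
outer loop
vertex -2.79 -1.647 0.939
vertex -3.801 -2.238 0.677
vertex -3.018 -0.832 -0.022
endloop
endfacet

endsolid


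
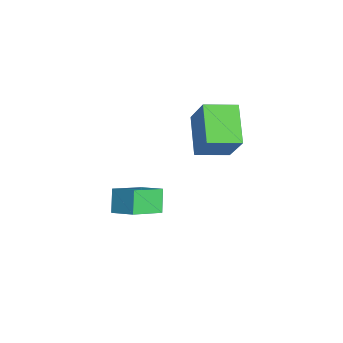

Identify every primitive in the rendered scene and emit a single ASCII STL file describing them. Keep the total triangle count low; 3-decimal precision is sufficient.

solid 
facet normal -0.725 -0.543 -0.424
outer loop
vertex 2.024 -2.927 -2.495
vertex 1.596 -1.725 -3.302
vertex 2.62 -3.181 -3.19
endloop
endfacet
facet normal 0.283 -0.797 0.534
outer loop
vertex 3.324 -2.655 -2.778
vertex 2.024 -2.927 -2.495
vertex 2.62 -3.181 -3.19
endloop
endfacet
facet normal -0.725 -0.542 -0.425
outer loop
vertex 2.62 -3.181 -3.19
vertex 1.596 -1.725 -3.302
vertex 2.193 -1.979 -3.996
endloop
endfacet
facet normal 0.628 -0.267 -0.731
outer loop
vertex 2.193 -1.979 -3.996
vertex 3.324 -2.655 -2.778
vertex 2.62 -3.181 -3.19
endloop
endfacet
facet normal -0.628 0.267 0.731
outer loop
vertex 2.024 -2.927 -2.495
vertex 2.3 -1.199 -2.89
vertex 1.596 -1.725 -3.302
endloop
endfacet
facet normal 0.283 -0.796 0.535
outer loop
vertex 2.727 -2.401 -2.084
vertex 2.024 -2.927 -2.495
vertex 3.324 -2.655 -2.778
endloop
endfacet
facet normal -0.628 0.267 0.731
outer loop
vertex 2.727 -2.401 -2.084
vertex 2.3 -1.199 -2.89
vertex 2.024 -2.927 -2.495
endloop
endfacet
facet normal -0.282 0.797 -0.534
outer loop
vertex 1.596 -1.725 -3.302
vertex 2.3 -1.199 -2.89
vertex 2.193 -1.979 -3.996
endloop
endfacet
facet normal 0.628 -0.267 -0.731
outer loop
vertex 2.896 -1.453 -3.585
vertex 3.324 -2.655 -2.778
vertex 2.193 -1.979 -3.996
endloop
endfacet
facet normal -0.284 0.796 -0.534
outer loop
vertex 2.193 -1.979 -3.996
vertex 2.3 -1.199 -2.89
vertex 2.896 -1.453 -3.585
endloop
endfacet
facet normal 0.725 0.543 0.425
outer loop
vertex 2.896 -1.453 -3.585
vertex 2.727 -2.401 -2.084
vertex 3.324 -2.655 -2.778
endloop
endfacet
facet normal 0.725 0.542 0.424
outer loop
vertex 2.3 -1.199 -2.89
vertex 2.727 -2.401 -2.084
vertex 2.896 -1.453 -3.585
endloop
endfacet
facet normal -0.498 -0.076 -0.864
outer loop
vertex 1.772 0.009 0.243
vertex 1.992 1.197 0.012
vertex 3.096 -0.378 -0.486
endloop
endfacet
facet normal -0.179 -0.966 0.188
outer loop
vertex 3.888 -0.257 0.888
vertex 1.772 0.009 0.243
vertex 3.096 -0.378 -0.486
endloop
endfacet
facet normal -0.498 -0.076 -0.864
outer loop
vertex 3.096 -0.378 -0.486
vertex 1.992 1.197 0.012
vertex 3.316 0.81 -0.717
endloop
endfacet
facet normal 0.849 -0.248 -0.467
outer loop
vertex 3.316 0.81 -0.717
vertex 3.888 -0.257 0.888
vertex 3.096 -0.378 -0.486
endloop
endfacet
facet normal -0.849 0.248 0.467
outer loop
vertex 1.772 0.009 0.243
vertex 2.784 1.318 1.386
vertex 1.992 1.197 0.012
endloop
endfacet
facet normal -0.179 -0.966 0.188
outer loop
vertex 2.564 0.13 1.617
vertex 1.772 0.009 0.243
vertex 3.888 -0.257 0.888
endloop
endfacet
facet normal -0.849 0.248 0.467
outer loop
vertex 2.564 0.13 1.617
vertex 2.784 1.318 1.386
vertex 1.772 0.009 0.243
endloop
endfacet
facet normal 0.179 0.966 -0.188
outer loop
vertex 1.992 1.197 0.012
vertex 2.784 1.318 1.386
vertex 3.316 0.81 -0.717
endloop
endfacet
facet normal 0.849 -0.248 -0.467
outer loop
vertex 4.108 0.931 0.657
vertex 3.888 -0.257 0.888
vertex 3.316 0.81 -0.717
endloop
endfacet
facet normal 0.179 0.966 -0.188
outer loop
vertex 3.316 0.81 -0.717
vertex 2.784 1.318 1.386
vertex 4.108 0.931 0.657
endloop
endfacet
facet normal 0.498 0.076 0.864
outer loop
vertex 4.108 0.931 0.657
vertex 2.564 0.13 1.617
vertex 3.888 -0.257 0.888
endloop
endfacet
facet normal 0.498 0.076 0.864
outer loop
vertex 2.784 1.318 1.386
vertex 2.564 0.13 1.617
vertex 4.108 0.931 0.657
endloop
endfacet

endsolid


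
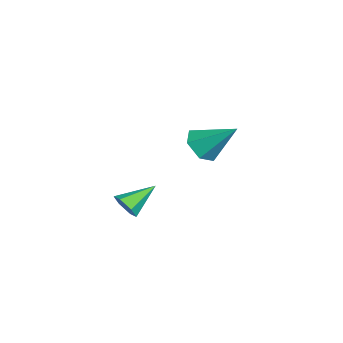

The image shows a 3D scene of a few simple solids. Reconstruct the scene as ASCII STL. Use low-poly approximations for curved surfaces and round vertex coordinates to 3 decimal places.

solid 
facet normal 0.331 -0.817 -0.472
outer loop
vertex 3.768 -1.719 -0.227
vertex 3.529 -1.487 -0.797
vertex 4.147 -1.342 -0.614
endloop
endfacet
facet normal 0.588 0.211 0.781
outer loop
vertex 3.768 -1.719 -0.227
vertex 4.147 -1.342 -0.614
vertex 3.011 -0.213 -0.063
endloop
endfacet
facet normal 0.331 -0.817 -0.472
outer loop
vertex 4.147 -1.342 -0.614
vertex 3.529 -1.487 -0.797
vertex 3.908 -1.11 -1.184
endloop
endfacet
facet normal 0.704 0.711 -0.006
outer loop
vertex 4.147 -1.342 -0.614
vertex 3.908 -1.11 -1.184
vertex 3.011 -0.213 -0.063
endloop
endfacet
facet normal 0.333 -0.817 -0.470
outer loop
vertex 3.908 -1.11 -1.184
vertex 3.529 -1.487 -0.797
vertex 3.291 -1.256 -1.368
endloop
endfacet
facet normal 0.001 0.781 -0.624
outer loop
vertex 3.908 -1.11 -1.184
vertex 3.291 -1.256 -1.368
vertex 3.011 -0.213 -0.063
endloop
endfacet
facet normal 0.333 -0.817 -0.470
outer loop
vertex 3.291 -1.256 -1.368
vertex 3.529 -1.487 -0.797
vertex 2.912 -1.633 -0.981
endloop
endfacet
facet normal -0.817 0.352 -0.457
outer loop
vertex 3.291 -1.256 -1.368
vertex 2.912 -1.633 -0.981
vertex 3.011 -0.213 -0.063
endloop
endfacet
facet normal 0.334 -0.816 -0.471
outer loop
vertex 2.912 -1.633 -0.981
vertex 3.529 -1.487 -0.797
vertex 3.151 -1.865 -0.41
endloop
endfacet
facet normal -0.932 -0.148 0.330
outer loop
vertex 2.912 -1.633 -0.981
vertex 3.151 -1.865 -0.41
vertex 3.011 -0.213 -0.063
endloop
endfacet
facet normal 0.333 -0.816 -0.472
outer loop
vertex 3.151 -1.865 -0.41
vertex 3.529 -1.487 -0.797
vertex 3.768 -1.719 -0.227
endloop
endfacet
facet normal -0.230 -0.219 0.948
outer loop
vertex 3.151 -1.865 -0.41
vertex 3.768 -1.719 -0.227
vertex 3.011 -0.213 -0.063
endloop
endfacet
facet normal -0.371 -0.678 -0.635
outer loop
vertex -1.243 2.913 -1.327
vertex -1.669 2.476 -0.612
vertex -2.116 3.158 -1.079
endloop
endfacet
facet normal 0.128 0.893 -0.431
outer loop
vertex -1.243 2.913 -1.327
vertex -2.116 3.158 -1.079
vertex -0.931 3.824 0.652
endloop
endfacet
facet normal -0.371 -0.678 -0.635
outer loop
vertex -2.116 3.158 -1.079
vertex -1.669 2.476 -0.612
vertex -2.542 2.721 -0.364
endloop
endfacet
facet normal -0.610 0.784 0.116
outer loop
vertex -2.116 3.158 -1.079
vertex -2.542 2.721 -0.364
vertex -0.931 3.824 0.652
endloop
endfacet
facet normal -0.371 -0.678 -0.635
outer loop
vertex -2.542 2.721 -0.364
vertex -1.669 2.476 -0.612
vertex -2.095 2.039 0.103
endloop
endfacet
facet normal -0.598 0.148 0.788
outer loop
vertex -2.542 2.721 -0.364
vertex -2.095 2.039 0.103
vertex -0.931 3.824 0.652
endloop
endfacet
facet normal -0.371 -0.677 -0.635
outer loop
vertex -2.095 2.039 0.103
vertex -1.669 2.476 -0.612
vertex -1.222 1.793 -0.145
endloop
endfacet
facet normal 0.152 -0.380 0.912
outer loop
vertex -2.095 2.039 0.103
vertex -1.222 1.793 -0.145
vertex -0.931 3.824 0.652
endloop
endfacet
facet normal -0.371 -0.677 -0.635
outer loop
vertex -1.222 1.793 -0.145
vertex -1.669 2.476 -0.612
vertex -0.796 2.23 -0.86
endloop
endfacet
facet normal 0.891 -0.271 0.365
outer loop
vertex -1.222 1.793 -0.145
vertex -0.796 2.23 -0.86
vertex -0.931 3.824 0.652
endloop
endfacet
facet normal -0.371 -0.677 -0.635
outer loop
vertex -0.796 2.23 -0.86
vertex -1.669 2.476 -0.612
vertex -1.243 2.913 -1.327
endloop
endfacet
facet normal 0.879 0.365 -0.307
outer loop
vertex -0.796 2.23 -0.86
vertex -1.243 2.913 -1.327
vertex -0.931 3.824 0.652
endloop
endfacet

endsolid


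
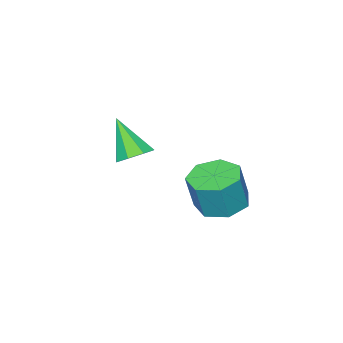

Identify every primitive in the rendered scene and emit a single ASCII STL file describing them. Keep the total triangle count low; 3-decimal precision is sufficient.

solid 
facet normal -0.262 0.030 -0.965
outer loop
vertex 1.687 3.385 -1.342
vertex 0.665 3.344 -1.066
vertex 1.278 4.198 -1.206
endloop
endfacet
facet normal 0.857 0.467 -0.218
outer loop
vertex 1.687 3.385 -1.342
vertex 1.278 4.198 -1.206
vertex 2.118 3.337 0.25
endloop
endfacet
facet normal 0.857 0.468 -0.218
outer loop
vertex 2.118 3.337 0.25
vertex 1.278 4.198 -1.206
vertex 1.709 4.149 0.386
endloop
endfacet
facet normal 0.261 -0.030 0.965
outer loop
vertex 2.118 3.337 0.25
vertex 1.709 4.149 0.386
vertex 1.095 3.296 0.526
endloop
endfacet
facet normal -0.261 0.029 -0.965
outer loop
vertex 1.278 4.198 -1.206
vertex 0.665 3.344 -1.066
vertex 0.406 4.367 -0.965
endloop
endfacet
facet normal 0.185 0.983 -0.020
outer loop
vertex 1.278 4.198 -1.206
vertex 0.406 4.367 -0.965
vertex 1.709 4.149 0.386
endloop
endfacet
facet normal 0.186 0.982 -0.021
outer loop
vertex 1.709 4.149 0.386
vertex 0.406 4.367 -0.965
vertex 0.837 4.319 0.627
endloop
endfacet
facet normal 0.261 -0.029 0.965
outer loop
vertex 1.709 4.149 0.386
vertex 0.837 4.319 0.627
vertex 1.095 3.296 0.526
endloop
endfacet
facet normal -0.261 0.029 -0.965
outer loop
vertex 0.406 4.367 -0.965
vertex 0.665 3.344 -1.066
vertex -0.271 3.767 -0.8
endloop
endfacet
facet normal -0.624 0.757 0.192
outer loop
vertex 0.406 4.367 -0.965
vertex -0.271 3.767 -0.8
vertex 0.837 4.319 0.627
endloop
endfacet
facet normal -0.625 0.757 0.192
outer loop
vertex 0.837 4.319 0.627
vertex -0.271 3.767 -0.8
vertex 0.16 3.718 0.792
endloop
endfacet
facet normal 0.261 -0.029 0.965
outer loop
vertex 0.837 4.319 0.627
vertex 0.16 3.718 0.792
vertex 1.095 3.296 0.526
endloop
endfacet
facet normal -0.261 0.029 -0.965
outer loop
vertex -0.271 3.767 -0.8
vertex 0.665 3.344 -1.066
vertex -0.243 2.848 -0.835
endloop
endfacet
facet normal -0.965 -0.039 0.260
outer loop
vertex -0.271 3.767 -0.8
vertex -0.243 2.848 -0.835
vertex 0.16 3.718 0.792
endloop
endfacet
facet normal -0.965 -0.039 0.260
outer loop
vertex 0.16 3.718 0.792
vertex -0.243 2.848 -0.835
vertex 0.188 2.799 0.757
endloop
endfacet
facet normal 0.261 -0.029 0.965
outer loop
vertex 0.16 3.718 0.792
vertex 0.188 2.799 0.757
vertex 1.095 3.296 0.526
endloop
endfacet
facet normal -0.262 0.030 -0.965
outer loop
vertex -0.243 2.848 -0.835
vertex 0.665 3.344 -1.066
vertex 0.468 2.303 -1.045
endloop
endfacet
facet normal -0.578 -0.805 0.132
outer loop
vertex -0.243 2.848 -0.835
vertex 0.468 2.303 -1.045
vertex 0.188 2.799 0.757
endloop
endfacet
facet normal -0.579 -0.805 0.132
outer loop
vertex 0.188 2.799 0.757
vertex 0.468 2.303 -1.045
vertex 0.898 2.254 0.547
endloop
endfacet
facet normal 0.262 -0.030 0.965
outer loop
vertex 0.188 2.799 0.757
vertex 0.898 2.254 0.547
vertex 1.095 3.296 0.526
endloop
endfacet
facet normal -0.261 0.030 -0.965
outer loop
vertex 0.468 2.303 -1.045
vertex 0.665 3.344 -1.066
vertex 1.327 2.542 -1.27
endloop
endfacet
facet normal 0.244 -0.965 -0.095
outer loop
vertex 0.468 2.303 -1.045
vertex 1.327 2.542 -1.27
vertex 0.898 2.254 0.547
endloop
endfacet
facet normal 0.243 -0.965 -0.096
outer loop
vertex 0.898 2.254 0.547
vertex 1.327 2.542 -1.27
vertex 1.758 2.493 0.322
endloop
endfacet
facet normal 0.261 -0.030 0.965
outer loop
vertex 0.898 2.254 0.547
vertex 1.758 2.493 0.322
vertex 1.095 3.296 0.526
endloop
endfacet
facet normal -0.262 0.029 -0.965
outer loop
vertex 1.327 2.542 -1.27
vertex 0.665 3.344 -1.066
vertex 1.687 3.385 -1.342
endloop
endfacet
facet normal 0.882 -0.398 -0.251
outer loop
vertex 1.327 2.542 -1.27
vertex 1.687 3.385 -1.342
vertex 1.758 2.493 0.322
endloop
endfacet
facet normal 0.882 -0.398 -0.251
outer loop
vertex 1.758 2.493 0.322
vertex 1.687 3.385 -1.342
vertex 2.118 3.337 0.25
endloop
endfacet
facet normal 0.261 -0.029 0.965
outer loop
vertex 1.758 2.493 0.322
vertex 2.118 3.337 0.25
vertex 1.095 3.296 0.526
endloop
endfacet
facet normal 0.097 0.603 -0.792
outer loop
vertex 1.534 -1.227 -0.483
vertex 1.103 -0.647 -0.094
vertex 1.898 -0.843 -0.146
endloop
endfacet
facet normal 0.718 -0.696 0.018
outer loop
vertex 1.534 -1.227 -0.483
vertex 1.898 -0.843 -0.146
vertex 0.917 -1.813 1.434
endloop
endfacet
facet normal 0.097 0.604 -0.791
outer loop
vertex 1.898 -0.843 -0.146
vertex 1.103 -0.647 -0.094
vertex 1.797 -0.345 0.222
endloop
endfacet
facet normal 0.879 -0.155 0.451
outer loop
vertex 1.898 -0.843 -0.146
vertex 1.797 -0.345 0.222
vertex 0.917 -1.813 1.434
endloop
endfacet
facet normal 0.097 0.604 -0.791
outer loop
vertex 1.797 -0.345 0.222
vertex 1.103 -0.647 -0.094
vertex 1.29 -0.024 0.405
endloop
endfacet
facet normal 0.506 0.349 0.789
outer loop
vertex 1.797 -0.345 0.222
vertex 1.29 -0.024 0.405
vertex 0.917 -1.813 1.434
endloop
endfacet
facet normal 0.097 0.604 -0.791
outer loop
vertex 1.29 -0.024 0.405
vertex 1.103 -0.647 -0.094
vertex 0.673 -0.068 0.296
endloop
endfacet
facet normal -0.184 0.519 0.835
outer loop
vertex 1.29 -0.024 0.405
vertex 0.673 -0.068 0.296
vertex 0.917 -1.813 1.434
endloop
endfacet
facet normal 0.095 0.604 -0.791
outer loop
vertex 0.673 -0.068 0.296
vertex 1.103 -0.647 -0.094
vertex 0.309 -0.452 -0.041
endloop
endfacet
facet normal -0.788 0.255 0.560
outer loop
vertex 0.673 -0.068 0.296
vertex 0.309 -0.452 -0.041
vertex 0.917 -1.813 1.434
endloop
endfacet
facet normal 0.096 0.604 -0.791
outer loop
vertex 0.309 -0.452 -0.041
vertex 1.103 -0.647 -0.094
vertex 0.41 -0.95 -0.409
endloop
endfacet
facet normal -0.950 -0.286 0.127
outer loop
vertex 0.309 -0.452 -0.041
vertex 0.41 -0.95 -0.409
vertex 0.917 -1.813 1.434
endloop
endfacet
facet normal 0.096 0.603 -0.792
outer loop
vertex 0.41 -0.95 -0.409
vertex 1.103 -0.647 -0.094
vertex 0.917 -1.271 -0.592
endloop
endfacet
facet normal -0.576 -0.790 -0.211
outer loop
vertex 0.41 -0.95 -0.409
vertex 0.917 -1.271 -0.592
vertex 0.917 -1.813 1.434
endloop
endfacet
facet normal 0.097 0.603 -0.792
outer loop
vertex 0.917 -1.271 -0.592
vertex 1.103 -0.647 -0.094
vertex 1.534 -1.227 -0.483
endloop
endfacet
facet normal 0.114 -0.960 -0.257
outer loop
vertex 0.917 -1.271 -0.592
vertex 1.534 -1.227 -0.483
vertex 0.917 -1.813 1.434
endloop
endfacet

endsolid


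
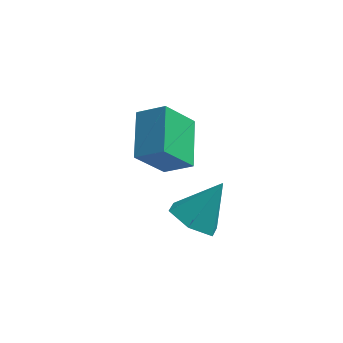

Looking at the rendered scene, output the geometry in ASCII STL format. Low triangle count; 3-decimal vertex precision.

solid 
facet normal -0.471 -0.409 -0.781
outer loop
vertex 4.267 -1.695 -2.08
vertex 3.463 -1.976 -1.448
vertex 3.451 -1.034 -1.934
endloop
endfacet
facet normal 0.591 0.777 -0.215
outer loop
vertex 4.267 -1.695 -2.08
vertex 3.451 -1.034 -1.934
vertex 4.377 -1.184 0.068
endloop
endfacet
facet normal -0.472 -0.409 -0.781
outer loop
vertex 3.451 -1.034 -1.934
vertex 3.463 -1.976 -1.448
vertex 2.648 -1.314 -1.302
endloop
endfacet
facet normal -0.205 0.964 0.167
outer loop
vertex 3.451 -1.034 -1.934
vertex 2.648 -1.314 -1.302
vertex 4.377 -1.184 0.068
endloop
endfacet
facet normal -0.471 -0.408 -0.782
outer loop
vertex 2.648 -1.314 -1.302
vertex 3.463 -1.976 -1.448
vertex 2.659 -2.257 -0.817
endloop
endfacet
facet normal -0.596 0.362 0.717
outer loop
vertex 2.648 -1.314 -1.302
vertex 2.659 -2.257 -0.817
vertex 4.377 -1.184 0.068
endloop
endfacet
facet normal -0.471 -0.408 -0.782
outer loop
vertex 2.659 -2.257 -0.817
vertex 3.463 -1.976 -1.448
vertex 3.474 -2.918 -0.963
endloop
endfacet
facet normal -0.188 -0.428 0.884
outer loop
vertex 2.659 -2.257 -0.817
vertex 3.474 -2.918 -0.963
vertex 4.377 -1.184 0.068
endloop
endfacet
facet normal -0.471 -0.408 -0.782
outer loop
vertex 3.474 -2.918 -0.963
vertex 3.463 -1.976 -1.448
vertex 4.278 -2.638 -1.594
endloop
endfacet
facet normal 0.608 -0.615 0.502
outer loop
vertex 3.474 -2.918 -0.963
vertex 4.278 -2.638 -1.594
vertex 4.377 -1.184 0.068
endloop
endfacet
facet normal -0.472 -0.408 -0.782
outer loop
vertex 4.278 -2.638 -1.594
vertex 3.463 -1.976 -1.448
vertex 4.267 -1.695 -2.08
endloop
endfacet
facet normal 0.999 -0.013 -0.048
outer loop
vertex 4.278 -2.638 -1.594
vertex 4.267 -1.695 -2.08
vertex 4.377 -1.184 0.068
endloop
endfacet
facet normal -0.489 -0.423 0.763
outer loop
vertex 1.99 0.246 0.099
vertex 1.672 2.16 0.955
vertex 0.873 0.354 -0.557
endloop
endfacet
facet normal 0.150 -0.903 -0.403
outer loop
vertex 1.808 1.16 -2.015
vertex 1.99 0.246 0.099
vertex 0.873 0.354 -0.557
endloop
endfacet
facet normal -0.489 -0.422 0.763
outer loop
vertex 0.873 0.354 -0.557
vertex 1.672 2.16 0.955
vertex 0.555 2.267 0.298
endloop
endfacet
facet normal -0.859 0.083 -0.505
outer loop
vertex 0.555 2.267 0.298
vertex 1.808 1.16 -2.015
vertex 0.873 0.354 -0.557
endloop
endfacet
facet normal 0.859 -0.083 0.505
outer loop
vertex 1.99 0.246 0.099
vertex 2.607 2.966 -0.503
vertex 1.672 2.16 0.955
endloop
endfacet
facet normal 0.151 -0.903 -0.403
outer loop
vertex 2.925 1.053 -1.358
vertex 1.99 0.246 0.099
vertex 1.808 1.16 -2.015
endloop
endfacet
facet normal 0.859 -0.083 0.505
outer loop
vertex 2.925 1.053 -1.358
vertex 2.607 2.966 -0.503
vertex 1.99 0.246 0.099
endloop
endfacet
facet normal -0.150 0.903 0.403
outer loop
vertex 1.672 2.16 0.955
vertex 2.607 2.966 -0.503
vertex 0.555 2.267 0.298
endloop
endfacet
facet normal -0.859 0.083 -0.505
outer loop
vertex 1.49 3.074 -1.159
vertex 1.808 1.16 -2.015
vertex 0.555 2.267 0.298
endloop
endfacet
facet normal -0.150 0.903 0.404
outer loop
vertex 0.555 2.267 0.298
vertex 2.607 2.966 -0.503
vertex 1.49 3.074 -1.159
endloop
endfacet
facet normal 0.489 0.423 -0.763
outer loop
vertex 1.49 3.074 -1.159
vertex 2.925 1.053 -1.358
vertex 1.808 1.16 -2.015
endloop
endfacet
facet normal 0.489 0.422 -0.763
outer loop
vertex 2.607 2.966 -0.503
vertex 2.925 1.053 -1.358
vertex 1.49 3.074 -1.159
endloop
endfacet

endsolid


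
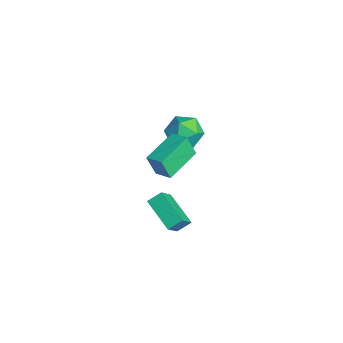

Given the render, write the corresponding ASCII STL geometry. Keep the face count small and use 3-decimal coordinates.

solid 
facet normal -0.886 -0.248 0.392
outer loop
vertex 1.116 -1.478 -1.987
vertex 1.117 -0.668 -1.472
vertex 0.355 -0.698 -3.213
endloop
endfacet
facet normal -0.002 -0.844 -0.536
outer loop
vertex 2.243 -0.172 -4.048
vertex 1.116 -1.478 -1.987
vertex 0.355 -0.698 -3.213
endloop
endfacet
facet normal -0.886 -0.247 0.392
outer loop
vertex 0.355 -0.698 -3.213
vertex 1.117 -0.668 -1.472
vertex 0.357 0.112 -2.698
endloop
endfacet
facet normal -0.463 0.476 -0.747
outer loop
vertex 0.357 0.112 -2.698
vertex 2.243 -0.172 -4.048
vertex 0.355 -0.698 -3.213
endloop
endfacet
facet normal 0.463 -0.476 0.748
outer loop
vertex 1.116 -1.478 -1.987
vertex 3.005 -0.142 -2.307
vertex 1.117 -0.668 -1.472
endloop
endfacet
facet normal -0.002 -0.844 -0.536
outer loop
vertex 3.003 -0.952 -2.822
vertex 1.116 -1.478 -1.987
vertex 2.243 -0.172 -4.048
endloop
endfacet
facet normal 0.463 -0.476 0.747
outer loop
vertex 3.003 -0.952 -2.822
vertex 3.005 -0.142 -2.307
vertex 1.116 -1.478 -1.987
endloop
endfacet
facet normal 0.002 0.844 0.536
outer loop
vertex 1.117 -0.668 -1.472
vertex 3.005 -0.142 -2.307
vertex 0.357 0.112 -2.698
endloop
endfacet
facet normal -0.463 0.476 -0.748
outer loop
vertex 2.244 0.638 -3.533
vertex 2.243 -0.172 -4.048
vertex 0.357 0.112 -2.698
endloop
endfacet
facet normal 0.002 0.844 0.536
outer loop
vertex 0.357 0.112 -2.698
vertex 3.005 -0.142 -2.307
vertex 2.244 0.638 -3.533
endloop
endfacet
facet normal 0.886 0.248 -0.392
outer loop
vertex 2.244 0.638 -3.533
vertex 3.003 -0.952 -2.822
vertex 2.243 -0.172 -4.048
endloop
endfacet
facet normal 0.886 0.247 -0.392
outer loop
vertex 3.005 -0.142 -2.307
vertex 3.003 -0.952 -2.822
vertex 2.244 0.638 -3.533
endloop
endfacet
facet normal -0.999 0.032 -0.033
outer loop
vertex -2.301 2.199 0.657
vertex -2.325 1.068 0.293
vertex -2.355 1.319 1.454
endloop
endfacet
facet normal -0.746 0.472 0.470
outer loop
vertex -2.301 2.199 0.657
vertex -2.355 1.319 1.454
vertex -1.644 2.252 1.646
endloop
endfacet
facet normal -0.309 0.938 0.155
outer loop
vertex -2.301 2.199 0.657
vertex -1.644 2.252 1.646
vertex -1.176 2.578 0.603
endloop
endfacet
facet normal -0.291 0.788 -0.543
outer loop
vertex -2.301 2.199 0.657
vertex -1.176 2.578 0.603
vertex -1.597 1.846 -0.233
endloop
endfacet
facet normal -0.718 0.227 -0.658
outer loop
vertex -2.301 2.199 0.657
vertex -1.597 1.846 -0.233
vertex -2.325 1.068 0.293
endloop
endfacet
facet normal -0.361 0.084 0.929
outer loop
vertex -1.644 2.252 1.646
vertex -2.355 1.319 1.454
vertex -1.263 1.154 1.893
endloop
endfacet
facet normal -0.770 -0.627 0.116
outer loop
vertex -2.355 1.319 1.454
vertex -2.325 1.068 0.293
vertex -1.684 0.422 1.057
endloop
endfacet
facet normal -0.315 -0.311 -0.897
outer loop
vertex -2.325 1.068 0.293
vertex -1.597 1.846 -0.233
vertex -1.216 0.748 0.014
endloop
endfacet
facet normal 0.376 0.595 -0.710
outer loop
vertex -1.597 1.846 -0.233
vertex -1.176 2.578 0.603
vertex -0.505 1.681 0.206
endloop
endfacet
facet normal 0.347 0.839 0.418
outer loop
vertex -1.176 2.578 0.603
vertex -1.644 2.252 1.646
vertex -0.535 1.932 1.367
endloop
endfacet
facet normal 0.291 -0.788 0.543
outer loop
vertex -0.559 0.801 1.003
vertex -1.263 1.154 1.893
vertex -1.684 0.422 1.057
endloop
endfacet
facet normal 0.309 -0.938 -0.155
outer loop
vertex -0.559 0.801 1.003
vertex -1.684 0.422 1.057
vertex -1.216 0.748 0.014
endloop
endfacet
facet normal 0.746 -0.472 -0.470
outer loop
vertex -0.559 0.801 1.003
vertex -1.216 0.748 0.014
vertex -0.505 1.681 0.206
endloop
endfacet
facet normal 0.999 -0.032 0.033
outer loop
vertex -0.559 0.801 1.003
vertex -0.505 1.681 0.206
vertex -0.535 1.932 1.367
endloop
endfacet
facet normal 0.718 -0.227 0.658
outer loop
vertex -0.559 0.801 1.003
vertex -0.535 1.932 1.367
vertex -1.263 1.154 1.893
endloop
endfacet
facet normal -0.376 -0.595 0.710
outer loop
vertex -1.684 0.422 1.057
vertex -1.263 1.154 1.893
vertex -2.355 1.319 1.454
endloop
endfacet
facet normal -0.347 -0.839 -0.418
outer loop
vertex -1.216 0.748 0.014
vertex -1.684 0.422 1.057
vertex -2.325 1.068 0.293
endloop
endfacet
facet normal 0.361 -0.084 -0.929
outer loop
vertex -0.505 1.681 0.206
vertex -1.216 0.748 0.014
vertex -1.597 1.846 -0.233
endloop
endfacet
facet normal 0.770 0.627 -0.116
outer loop
vertex -0.535 1.932 1.367
vertex -0.505 1.681 0.206
vertex -1.176 2.578 0.603
endloop
endfacet
facet normal 0.315 0.311 0.897
outer loop
vertex -1.263 1.154 1.893
vertex -0.535 1.932 1.367
vertex -1.644 2.252 1.646
endloop
endfacet
facet normal -0.833 -0.475 -0.283
outer loop
vertex 3.287 -2.185 4.132
vertex 2.13 -0.413 4.566
vertex 3.475 -1.745 2.838
endloop
endfacet
facet normal 0.535 -0.820 -0.201
outer loop
vertex 4.35 -1.247 3.134
vertex 3.287 -2.185 4.132
vertex 3.475 -1.745 2.838
endloop
endfacet
facet normal -0.833 -0.475 -0.282
outer loop
vertex 3.475 -1.745 2.838
vertex 2.13 -0.413 4.566
vertex 2.318 0.026 3.272
endloop
endfacet
facet normal 0.136 0.319 -0.938
outer loop
vertex 2.318 0.026 3.272
vertex 4.35 -1.247 3.134
vertex 3.475 -1.745 2.838
endloop
endfacet
facet normal -0.136 -0.319 0.938
outer loop
vertex 3.287 -2.185 4.132
vertex 3.005 0.085 4.862
vertex 2.13 -0.413 4.566
endloop
endfacet
facet normal 0.536 -0.820 -0.200
outer loop
vertex 4.162 -1.686 4.428
vertex 3.287 -2.185 4.132
vertex 4.35 -1.247 3.134
endloop
endfacet
facet normal -0.136 -0.319 0.938
outer loop
vertex 4.162 -1.686 4.428
vertex 3.005 0.085 4.862
vertex 3.287 -2.185 4.132
endloop
endfacet
facet normal -0.535 0.821 0.201
outer loop
vertex 2.13 -0.413 4.566
vertex 3.005 0.085 4.862
vertex 2.318 0.026 3.272
endloop
endfacet
facet normal 0.136 0.318 -0.938
outer loop
vertex 3.193 0.525 3.568
vertex 4.35 -1.247 3.134
vertex 2.318 0.026 3.272
endloop
endfacet
facet normal -0.536 0.820 0.201
outer loop
vertex 2.318 0.026 3.272
vertex 3.005 0.085 4.862
vertex 3.193 0.525 3.568
endloop
endfacet
facet normal 0.833 0.475 0.282
outer loop
vertex 3.193 0.525 3.568
vertex 4.162 -1.686 4.428
vertex 4.35 -1.247 3.134
endloop
endfacet
facet normal 0.833 0.475 0.283
outer loop
vertex 3.005 0.085 4.862
vertex 4.162 -1.686 4.428
vertex 3.193 0.525 3.568
endloop
endfacet

endsolid


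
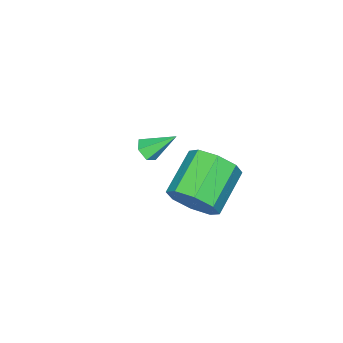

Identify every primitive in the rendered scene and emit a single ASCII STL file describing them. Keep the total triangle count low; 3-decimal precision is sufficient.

solid 
facet normal 0.468 -0.586 -0.661
outer loop
vertex 0.824 -1.107 -2.287
vertex 0.356 -1.077 -2.645
vertex 0.788 -0.679 -2.692
endloop
endfacet
facet normal 0.691 0.526 0.495
outer loop
vertex 0.824 -1.107 -2.287
vertex 0.788 -0.679 -2.692
vertex -0.376 -0.163 -1.615
endloop
endfacet
facet normal 0.469 -0.587 -0.660
outer loop
vertex 0.788 -0.679 -2.692
vertex 0.356 -1.077 -2.645
vertex 0.32 -0.65 -3.05
endloop
endfacet
facet normal 0.223 0.951 -0.215
outer loop
vertex 0.788 -0.679 -2.692
vertex 0.32 -0.65 -3.05
vertex -0.376 -0.163 -1.615
endloop
endfacet
facet normal 0.469 -0.587 -0.660
outer loop
vertex 0.32 -0.65 -3.05
vertex 0.356 -1.077 -2.645
vertex -0.112 -1.048 -3.003
endloop
endfacet
facet normal -0.614 0.607 -0.504
outer loop
vertex 0.32 -0.65 -3.05
vertex -0.112 -1.048 -3.003
vertex -0.376 -0.163 -1.615
endloop
endfacet
facet normal 0.469 -0.587 -0.660
outer loop
vertex -0.112 -1.048 -3.003
vertex 0.356 -1.077 -2.645
vertex -0.077 -1.476 -2.598
endloop
endfacet
facet normal -0.983 -0.161 -0.085
outer loop
vertex -0.112 -1.048 -3.003
vertex -0.077 -1.476 -2.598
vertex -0.376 -0.163 -1.615
endloop
endfacet
facet normal 0.469 -0.587 -0.660
outer loop
vertex -0.077 -1.476 -2.598
vertex 0.356 -1.077 -2.645
vertex 0.391 -1.505 -2.24
endloop
endfacet
facet normal -0.515 -0.586 0.626
outer loop
vertex -0.077 -1.476 -2.598
vertex 0.391 -1.505 -2.24
vertex -0.376 -0.163 -1.615
endloop
endfacet
facet normal 0.468 -0.587 -0.661
outer loop
vertex 0.391 -1.505 -2.24
vertex 0.356 -1.077 -2.645
vertex 0.824 -1.107 -2.287
endloop
endfacet
facet normal 0.322 -0.242 0.915
outer loop
vertex 0.391 -1.505 -2.24
vertex 0.824 -1.107 -2.287
vertex -0.376 -0.163 -1.615
endloop
endfacet
facet normal 0.878 0.255 -0.405
outer loop
vertex 3.485 3.484 0.69
vertex 2.967 3.887 -0.179
vertex 3.292 4.291 0.779
endloop
endfacet
facet normal 0.419 0.000 0.908
outer loop
vertex 3.485 3.484 0.69
vertex 3.292 4.291 0.779
vertex 1.712 2.97 1.509
endloop
endfacet
facet normal 0.419 0.000 0.908
outer loop
vertex 1.712 2.97 1.509
vertex 3.292 4.291 0.779
vertex 1.519 3.776 1.598
endloop
endfacet
facet normal -0.878 -0.255 0.406
outer loop
vertex 1.712 2.97 1.509
vertex 1.519 3.776 1.598
vertex 1.193 3.373 0.639
endloop
endfacet
facet normal 0.878 0.254 -0.405
outer loop
vertex 3.292 4.291 0.779
vertex 2.967 3.887 -0.179
vertex 2.909 4.861 0.307
endloop
endfacet
facet normal 0.133 0.684 0.718
outer loop
vertex 3.292 4.291 0.779
vertex 2.909 4.861 0.307
vertex 1.519 3.776 1.598
endloop
endfacet
facet normal 0.133 0.684 0.718
outer loop
vertex 1.519 3.776 1.598
vertex 2.909 4.861 0.307
vertex 1.135 4.347 1.125
endloop
endfacet
facet normal -0.878 -0.255 0.405
outer loop
vertex 1.519 3.776 1.598
vertex 1.135 4.347 1.125
vertex 1.193 3.373 0.639
endloop
endfacet
facet normal 0.878 0.255 -0.405
outer loop
vertex 2.909 4.861 0.307
vertex 2.967 3.887 -0.179
vertex 2.559 4.861 -0.451
endloop
endfacet
facet normal -0.231 0.967 0.107
outer loop
vertex 2.909 4.861 0.307
vertex 2.559 4.861 -0.451
vertex 1.135 4.347 1.125
endloop
endfacet
facet normal -0.231 0.967 0.107
outer loop
vertex 1.135 4.347 1.125
vertex 2.559 4.861 -0.451
vertex 0.786 4.347 0.368
endloop
endfacet
facet normal -0.878 -0.254 0.405
outer loop
vertex 1.135 4.347 1.125
vertex 0.786 4.347 0.368
vertex 1.193 3.373 0.639
endloop
endfacet
facet normal 0.878 0.254 -0.406
outer loop
vertex 2.559 4.861 -0.451
vertex 2.967 3.887 -0.179
vertex 2.448 4.29 -1.049
endloop
endfacet
facet normal -0.460 0.683 -0.567
outer loop
vertex 2.559 4.861 -0.451
vertex 2.448 4.29 -1.049
vertex 0.786 4.347 0.368
endloop
endfacet
facet normal -0.460 0.683 -0.567
outer loop
vertex 0.786 4.347 0.368
vertex 2.448 4.29 -1.049
vertex 0.675 3.776 -0.23
endloop
endfacet
facet normal -0.878 -0.254 0.406
outer loop
vertex 0.786 4.347 0.368
vertex 0.675 3.776 -0.23
vertex 1.193 3.373 0.639
endloop
endfacet
facet normal 0.878 0.255 -0.406
outer loop
vertex 2.448 4.29 -1.049
vertex 2.967 3.887 -0.179
vertex 2.641 3.484 -1.138
endloop
endfacet
facet normal -0.419 -0.000 -0.908
outer loop
vertex 2.448 4.29 -1.049
vertex 2.641 3.484 -1.138
vertex 0.675 3.776 -0.23
endloop
endfacet
facet normal -0.419 -0.000 -0.908
outer loop
vertex 0.675 3.776 -0.23
vertex 2.641 3.484 -1.138
vertex 0.868 2.969 -0.319
endloop
endfacet
facet normal -0.878 -0.255 0.405
outer loop
vertex 0.675 3.776 -0.23
vertex 0.868 2.969 -0.319
vertex 1.193 3.373 0.639
endloop
endfacet
facet normal 0.878 0.255 -0.405
outer loop
vertex 2.641 3.484 -1.138
vertex 2.967 3.887 -0.179
vertex 3.025 2.913 -0.665
endloop
endfacet
facet normal -0.133 -0.684 -0.718
outer loop
vertex 2.641 3.484 -1.138
vertex 3.025 2.913 -0.665
vertex 0.868 2.969 -0.319
endloop
endfacet
facet normal -0.133 -0.684 -0.718
outer loop
vertex 0.868 2.969 -0.319
vertex 3.025 2.913 -0.665
vertex 1.251 2.399 0.153
endloop
endfacet
facet normal -0.878 -0.254 0.405
outer loop
vertex 0.868 2.969 -0.319
vertex 1.251 2.399 0.153
vertex 1.193 3.373 0.639
endloop
endfacet
facet normal 0.878 0.254 -0.405
outer loop
vertex 3.025 2.913 -0.665
vertex 2.967 3.887 -0.179
vertex 3.374 2.913 0.092
endloop
endfacet
facet normal 0.231 -0.967 -0.107
outer loop
vertex 3.025 2.913 -0.665
vertex 3.374 2.913 0.092
vertex 1.251 2.399 0.153
endloop
endfacet
facet normal 0.231 -0.967 -0.107
outer loop
vertex 1.251 2.399 0.153
vertex 3.374 2.913 0.092
vertex 1.601 2.399 0.911
endloop
endfacet
facet normal -0.878 -0.255 0.405
outer loop
vertex 1.251 2.399 0.153
vertex 1.601 2.399 0.911
vertex 1.193 3.373 0.639
endloop
endfacet
facet normal 0.878 0.254 -0.406
outer loop
vertex 3.374 2.913 0.092
vertex 2.967 3.887 -0.179
vertex 3.485 3.484 0.69
endloop
endfacet
facet normal 0.460 -0.683 0.567
outer loop
vertex 3.374 2.913 0.092
vertex 3.485 3.484 0.69
vertex 1.601 2.399 0.911
endloop
endfacet
facet normal 0.460 -0.683 0.567
outer loop
vertex 1.601 2.399 0.911
vertex 3.485 3.484 0.69
vertex 1.712 2.97 1.509
endloop
endfacet
facet normal -0.878 -0.254 0.406
outer loop
vertex 1.601 2.399 0.911
vertex 1.712 2.97 1.509
vertex 1.193 3.373 0.639
endloop
endfacet

endsolid
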